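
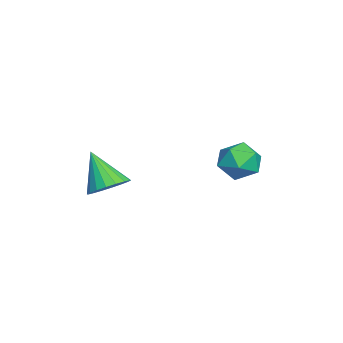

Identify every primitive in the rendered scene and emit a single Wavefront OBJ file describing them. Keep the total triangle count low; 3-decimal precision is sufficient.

v 3.624 -1.846 -1.075
v 4.022 -1.193 -0.529
v 2.796 -2.654 0.495
v 3.656 -1.018 -0.632
v 3.284 -1.007 -0.822
v 2.979 -1.162 -1.063
v 2.802 -1.453 -1.306
v 2.787 -1.821 -1.503
v 2.938 -2.195 -1.616
v 3.225 -2.499 -1.621
v 3.591 -2.674 -1.518
v 3.963 -2.685 -1.328
v 4.268 -2.53 -1.087
v 4.446 -2.239 -0.844
v 4.46 -1.871 -0.647
v 4.309 -1.497 -0.534
v -0.052 4.054 -0.896
v 0.896 3.973 -1.367
v -0.036 2.367 -0.573
v 0.912 2.286 -1.044
v 0.821 2.796 -0.117
v 0.811 3.839 -0.317
v 0.049 2.501 -1.623
v 0.039 3.544 -1.823
v 0.959 3.013 -1.816
v 1.436 3.196 -0.885
v -0.576 3.144 -1.055
v -0.099 3.327 -0.124
f 2 1 4
f 2 4 3
f 4 1 5
f 4 5 3
f 5 1 6
f 5 6 3
f 6 1 7
f 6 7 3
f 7 1 8
f 7 8 3
f 8 1 9
f 8 9 3
f 9 1 10
f 9 10 3
f 10 1 11
f 10 11 3
f 11 1 12
f 11 12 3
f 12 1 13
f 12 13 3
f 13 1 14
f 13 14 3
f 14 1 15
f 14 15 3
f 15 1 16
f 15 16 3
f 16 1 2
f 16 2 3
f 17 28 22
f 17 22 18
f 17 18 24
f 17 24 27
f 17 27 28
f 18 22 26
f 22 28 21
f 28 27 19
f 27 24 23
f 24 18 25
f 20 26 21
f 20 21 19
f 20 19 23
f 20 23 25
f 20 25 26
f 21 26 22
f 19 21 28
f 23 19 27
f 25 23 24
f 26 25 18



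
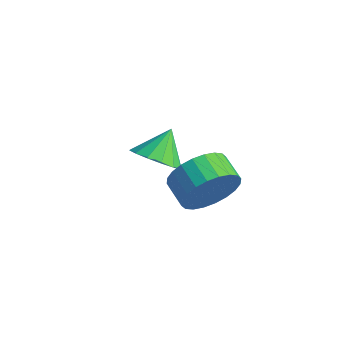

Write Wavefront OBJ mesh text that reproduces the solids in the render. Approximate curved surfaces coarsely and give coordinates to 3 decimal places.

v 1.991 -0.044 3.072
v 2.389 0.355 3.981
v 1.446 0.664 4.258
v 1.049 0.264 3.348
v 2.422 0.684 3.726
v 1.479 0.993 4.003
v 2.389 0.902 3.372
v 1.446 1.211 3.648
v 2.296 0.976 2.972
v 1.353 1.285 3.248
v 2.157 0.895 2.587
v 1.214 1.204 2.863
v 1.992 0.671 2.276
v 1.049 0.979 2.552
v 1.827 0.337 2.086
v 0.884 0.646 2.362
v 1.687 -0.054 2.046
v 0.745 0.255 2.322
v 1.594 -0.444 2.162
v 0.651 -0.135 2.439
v 1.561 -0.773 2.417
v 0.618 -0.464 2.694
v 1.594 -0.991 2.772
v 0.651 -0.682 3.048
v 1.687 -1.065 3.172
v 0.744 -0.756 3.448
v 1.826 -0.984 3.557
v 0.883 -0.675 3.833
v 1.991 -0.759 3.868
v 1.048 -0.451 4.144
v 2.156 -0.426 4.058
v 1.213 -0.117 4.334
v 2.295 -0.035 4.098
v 1.353 0.274 4.374
v -2.113 1.601 0.763
v -1.417 2.152 0.326
v -2.287 2.559 1.697
v -1.856 2.291 0.102
v -2.364 2.245 0.055
v -2.805 2.026 0.197
v -3.061 1.693 0.492
v -3.062 1.336 0.858
v -2.81 1.049 1.2
v -2.37 0.91 1.424
v -1.862 0.956 1.471
v -1.421 1.175 1.328
v -1.166 1.508 1.034
v -1.164 1.865 0.667
f 2 1 5
f 2 5 3
f 3 5 6
f 3 6 4
f 5 1 7
f 5 7 6
f 6 7 8
f 6 8 4
f 7 1 9
f 7 9 8
f 8 9 10
f 8 10 4
f 9 1 11
f 9 11 10
f 10 11 12
f 10 12 4
f 11 1 13
f 11 13 12
f 12 13 14
f 12 14 4
f 13 1 15
f 13 15 14
f 14 15 16
f 14 16 4
f 15 1 17
f 15 17 16
f 16 17 18
f 16 18 4
f 17 1 19
f 17 19 18
f 18 19 20
f 18 20 4
f 19 1 21
f 19 21 20
f 20 21 22
f 20 22 4
f 21 1 23
f 21 23 22
f 22 23 24
f 22 24 4
f 23 1 25
f 23 25 24
f 24 25 26
f 24 26 4
f 25 1 27
f 25 27 26
f 26 27 28
f 26 28 4
f 27 1 29
f 27 29 28
f 28 29 30
f 28 30 4
f 29 1 31
f 29 31 30
f 30 31 32
f 30 32 4
f 31 1 33
f 31 33 32
f 32 33 34
f 32 34 4
f 33 1 2
f 33 2 34
f 34 2 3
f 34 3 4
f 36 35 38
f 36 38 37
f 38 35 39
f 38 39 37
f 39 35 40
f 39 40 37
f 40 35 41
f 40 41 37
f 41 35 42
f 41 42 37
f 42 35 43
f 42 43 37
f 43 35 44
f 43 44 37
f 44 35 45
f 44 45 37
f 45 35 46
f 45 46 37
f 46 35 47
f 46 47 37
f 47 35 48
f 47 48 37
f 48 35 36
f 48 36 37



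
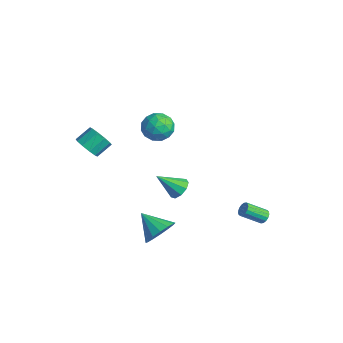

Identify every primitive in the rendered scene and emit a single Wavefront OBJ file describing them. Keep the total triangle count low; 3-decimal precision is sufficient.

v 4.411 -2.614 -2.459
v 5.063 -3.384 -2.047
v 3.069 -3.226 -1.481
v 5.117 -2.944 -1.697
v 4.982 -2.416 -1.552
v 4.694 -1.941 -1.65
v 4.33 -1.646 -1.964
v 3.988 -1.61 -2.412
v 3.759 -1.844 -2.871
v 3.705 -2.283 -3.221
v 3.84 -2.812 -3.366
v 4.128 -3.287 -3.269
v 4.492 -3.581 -2.954
v 4.834 -3.617 -2.507
v -1.959 -4.469 1.211
v -1.498 -4.9 1.838
v -1.579 -3.942 2.556
v -2.041 -3.511 1.929
v -1.14 -4.63 1.519
v -1.222 -3.672 2.237
v -1.095 -4.299 1.082
v -1.177 -3.341 1.8
v -1.38 -4.032 0.695
v -1.462 -3.075 1.413
v -1.887 -3.933 0.504
v -1.968 -2.975 1.222
v -2.421 -4.038 0.584
v -2.502 -3.08 1.302
v -2.778 -4.308 0.903
v -2.86 -3.35 1.621
v -2.823 -4.639 1.34
v -2.905 -3.681 2.058
v -2.538 -4.905 1.727
v -2.62 -3.948 2.445
v -2.032 -5.005 1.918
v -2.113 -4.047 2.636
v 0.956 -0.367 4.543
v 1.813 -0.796 4.111
v -0.013 -1.544 3.789
v 0.844 -1.973 3.357
v 0.689 -2.041 4.394
v 1.288 -1.313 4.861
v 0.512 -1.027 3.039
v 1.111 -0.299 3.506
v 1.539 -1.204 3.181
v 1.648 -1.83 4.019
v 0.152 -0.51 3.881
v 0.261 -1.136 4.719
v 1.47 -0.478 4.393
v 0.33 -1.862 3.507
v 0.239 -1.902 4.117
v 0.743 -2.154 3.862
v 1.161 -0.782 4.834
v 1.665 -1.034 4.58
v 1.004 -1.766 4.746
v 0.135 -1.306 3.32
v 0.639 -1.558 3.066
v 1.057 -0.186 4.038
v 1.561 -0.438 3.783
v 0.796 -0.574 3.154
v 1.812 -0.97 3.593
v 1.242 -1.662 3.149
v 1.047 -1.106 2.963
v 1.4 -0.678 3.237
v 1.876 -1.338 4.085
v 1.306 -2.03 3.642
v 1.215 -2.07 4.252
v 1.568 -1.642 4.526
v 1.715 -1.578 3.539
v 0.494 -0.31 4.258
v -0.076 -1.002 3.815
v 0.232 -0.698 3.374
v 0.585 -0.27 3.648
v 0.558 -0.678 4.751
v -0.012 -1.37 4.307
v 0.4 -1.662 4.663
v 0.753 -1.234 4.937
v 0.085 -0.762 4.361
v 3.246 -0.879 0.028
v 3.891 -0.73 0.441
v 2.774 -2.121 1.212
v 3.491 -0.419 0.609
v 2.977 -0.323 0.505
v 2.589 -0.487 0.178
v 2.508 -0.834 -0.219
v 2.773 -1.202 -0.5
v 3.259 -1.419 -0.534
v 3.739 -1.383 -0.305
v 3.989 -1.111 0.08
v 3.588 4.502 -4.101
v 3.88 4.683 -3.724
v 3.524 3.458 -2.862
v 3.232 3.278 -3.239
v 3.64 4.784 -3.68
v 3.284 3.559 -2.817
v 3.387 4.81 -3.748
v 3.031 3.585 -2.885
v 3.187 4.753 -3.911
v 2.831 3.528 -3.048
v 3.095 4.629 -4.125
v 2.739 3.404 -3.262
v 3.135 4.471 -4.333
v 2.778 3.247 -3.47
v 3.296 4.322 -4.478
v 2.94 3.097 -3.616
v 3.536 4.221 -4.523
v 3.18 2.996 -3.66
v 3.789 4.195 -4.455
v 3.433 2.97 -3.592
v 3.989 4.252 -4.292
v 3.633 3.027 -3.429
v 4.081 4.376 -4.078
v 3.725 3.151 -3.215
v 4.042 4.533 -3.87
v 3.685 3.309 -3.007
f 2 1 4
f 2 4 3
f 4 1 5
f 4 5 3
f 5 1 6
f 5 6 3
f 6 1 7
f 6 7 3
f 7 1 8
f 7 8 3
f 8 1 9
f 8 9 3
f 9 1 10
f 9 10 3
f 10 1 11
f 10 11 3
f 11 1 12
f 11 12 3
f 12 1 13
f 12 13 3
f 13 1 14
f 13 14 3
f 14 1 2
f 14 2 3
f 16 15 19
f 16 19 17
f 17 19 20
f 17 20 18
f 19 15 21
f 19 21 20
f 20 21 22
f 20 22 18
f 21 15 23
f 21 23 22
f 22 23 24
f 22 24 18
f 23 15 25
f 23 25 24
f 24 25 26
f 24 26 18
f 25 15 27
f 25 27 26
f 26 27 28
f 26 28 18
f 27 15 29
f 27 29 28
f 28 29 30
f 28 30 18
f 29 15 31
f 29 31 30
f 30 31 32
f 30 32 18
f 31 15 33
f 31 33 32
f 32 33 34
f 32 34 18
f 33 15 35
f 33 35 34
f 34 35 36
f 34 36 18
f 35 15 16
f 35 16 36
f 36 16 17
f 36 17 18
f 37 74 53
f 74 48 77
f 53 77 42
f 74 77 53
f 37 53 49
f 53 42 54
f 49 54 38
f 53 54 49
f 37 49 58
f 49 38 59
f 58 59 44
f 49 59 58
f 37 58 70
f 58 44 73
f 70 73 47
f 58 73 70
f 37 70 74
f 70 47 78
f 74 78 48
f 70 78 74
f 38 54 65
f 54 42 68
f 65 68 46
f 54 68 65
f 42 77 55
f 77 48 76
f 55 76 41
f 77 76 55
f 48 78 75
f 78 47 71
f 75 71 39
f 78 71 75
f 47 73 72
f 73 44 60
f 72 60 43
f 73 60 72
f 44 59 64
f 59 38 61
f 64 61 45
f 59 61 64
f 40 66 52
f 66 46 67
f 52 67 41
f 66 67 52
f 40 52 50
f 52 41 51
f 50 51 39
f 52 51 50
f 40 50 57
f 50 39 56
f 57 56 43
f 50 56 57
f 40 57 62
f 57 43 63
f 62 63 45
f 57 63 62
f 40 62 66
f 62 45 69
f 66 69 46
f 62 69 66
f 41 67 55
f 67 46 68
f 55 68 42
f 67 68 55
f 39 51 75
f 51 41 76
f 75 76 48
f 51 76 75
f 43 56 72
f 56 39 71
f 72 71 47
f 56 71 72
f 45 63 64
f 63 43 60
f 64 60 44
f 63 60 64
f 46 69 65
f 69 45 61
f 65 61 38
f 69 61 65
f 80 79 82
f 80 82 81
f 82 79 83
f 82 83 81
f 83 79 84
f 83 84 81
f 84 79 85
f 84 85 81
f 85 79 86
f 85 86 81
f 86 79 87
f 86 87 81
f 87 79 88
f 87 88 81
f 88 79 89
f 88 89 81
f 89 79 80
f 89 80 81
f 91 90 94
f 91 94 92
f 92 94 95
f 92 95 93
f 94 90 96
f 94 96 95
f 95 96 97
f 95 97 93
f 96 90 98
f 96 98 97
f 97 98 99
f 97 99 93
f 98 90 100
f 98 100 99
f 99 100 101
f 99 101 93
f 100 90 102
f 100 102 101
f 101 102 103
f 101 103 93
f 102 90 104
f 102 104 103
f 103 104 105
f 103 105 93
f 104 90 106
f 104 106 105
f 105 106 107
f 105 107 93
f 106 90 108
f 106 108 107
f 107 108 109
f 107 109 93
f 108 90 110
f 108 110 109
f 109 110 111
f 109 111 93
f 110 90 112
f 110 112 111
f 111 112 113
f 111 113 93
f 112 90 114
f 112 114 113
f 113 114 115
f 113 115 93
f 114 90 91
f 114 91 115
f 115 91 92
f 115 92 93



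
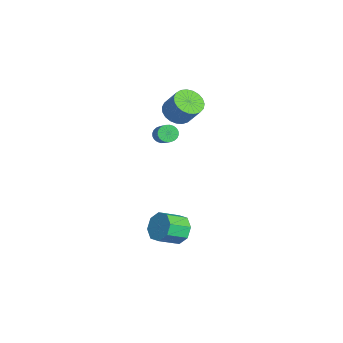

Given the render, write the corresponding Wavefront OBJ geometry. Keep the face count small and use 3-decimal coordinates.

v 0.631 0.289 3.064
v 0.971 0.135 2.619
v 2.368 0.177 3.672
v 2.029 0.331 4.116
v 0.976 0.36 2.603
v 2.374 0.403 3.655
v 0.929 0.575 2.657
v 2.327 0.618 3.709
v 0.837 0.746 2.772
v 2.234 0.789 3.825
v 0.713 0.848 2.933
v 2.111 0.89 3.985
v 0.577 0.864 3.113
v 1.974 0.907 4.165
v 0.449 0.793 3.285
v 1.847 0.836 4.338
v 0.349 0.645 3.424
v 1.747 0.688 4.477
v 0.292 0.443 3.508
v 1.689 0.485 4.561
v 0.286 0.217 3.525
v 1.684 0.26 4.577
v 0.333 0.002 3.471
v 1.731 0.045 4.523
v 0.426 -0.169 3.355
v 1.823 -0.126 4.408
v 0.549 -0.27 3.195
v 1.947 -0.228 4.247
v 0.686 -0.287 3.015
v 2.083 -0.244 4.067
v 0.813 -0.216 2.842
v 2.211 -0.173 3.895
v 0.913 -0.068 2.703
v 2.311 -0.025 3.756
v -2.107 1.625 2.919
v -1.566 0.844 2.945
v -0.832 1.394 4.207
v -1.373 2.175 4.181
v -1.352 1.085 2.716
v -0.618 1.635 3.977
v -1.269 1.419 2.522
v -0.535 1.969 3.783
v -1.331 1.788 2.396
v -0.597 2.338 3.658
v -1.527 2.13 2.361
v -0.792 2.68 3.623
v -1.823 2.384 2.423
v -1.089 2.934 3.685
v -2.168 2.507 2.57
v -1.434 3.057 3.832
v -2.503 2.477 2.778
v -1.769 3.027 4.04
v -2.769 2.3 3.01
v -2.035 2.85 4.272
v -2.921 2.007 3.226
v -2.187 2.557 4.488
v -2.932 1.647 3.389
v -2.198 2.197 4.651
v -2.801 1.284 3.471
v -2.067 1.834 4.733
v -2.549 0.979 3.458
v -1.815 1.529 4.72
v -2.221 0.787 3.351
v -1.487 1.336 4.613
v -1.874 0.739 3.169
v -1.14 1.289 4.431
v 2.372 0.872 -3.746
v 2.951 1.413 -3.169
v 3.347 0.189 -2.418
v 2.768 -0.352 -2.994
v 2.253 1.353 -2.9
v 2.649 0.129 -2.149
v 1.625 1.011 -3.127
v 2.021 -0.213 -2.375
v 1.435 0.587 -3.716
v 1.831 -0.637 -2.964
v 1.793 0.331 -4.322
v 2.189 -0.893 -3.571
v 2.491 0.391 -4.591
v 2.887 -0.833 -3.84
v 3.119 0.733 -4.365
v 3.515 -0.491 -3.613
v 3.309 1.157 -3.776
v 3.705 -0.067 -3.024
f 2 1 5
f 2 5 3
f 3 5 6
f 3 6 4
f 5 1 7
f 5 7 6
f 6 7 8
f 6 8 4
f 7 1 9
f 7 9 8
f 8 9 10
f 8 10 4
f 9 1 11
f 9 11 10
f 10 11 12
f 10 12 4
f 11 1 13
f 11 13 12
f 12 13 14
f 12 14 4
f 13 1 15
f 13 15 14
f 14 15 16
f 14 16 4
f 15 1 17
f 15 17 16
f 16 17 18
f 16 18 4
f 17 1 19
f 17 19 18
f 18 19 20
f 18 20 4
f 19 1 21
f 19 21 20
f 20 21 22
f 20 22 4
f 21 1 23
f 21 23 22
f 22 23 24
f 22 24 4
f 23 1 25
f 23 25 24
f 24 25 26
f 24 26 4
f 25 1 27
f 25 27 26
f 26 27 28
f 26 28 4
f 27 1 29
f 27 29 28
f 28 29 30
f 28 30 4
f 29 1 31
f 29 31 30
f 30 31 32
f 30 32 4
f 31 1 33
f 31 33 32
f 32 33 34
f 32 34 4
f 33 1 2
f 33 2 34
f 34 2 3
f 34 3 4
f 36 35 39
f 36 39 37
f 37 39 40
f 37 40 38
f 39 35 41
f 39 41 40
f 40 41 42
f 40 42 38
f 41 35 43
f 41 43 42
f 42 43 44
f 42 44 38
f 43 35 45
f 43 45 44
f 44 45 46
f 44 46 38
f 45 35 47
f 45 47 46
f 46 47 48
f 46 48 38
f 47 35 49
f 47 49 48
f 48 49 50
f 48 50 38
f 49 35 51
f 49 51 50
f 50 51 52
f 50 52 38
f 51 35 53
f 51 53 52
f 52 53 54
f 52 54 38
f 53 35 55
f 53 55 54
f 54 55 56
f 54 56 38
f 55 35 57
f 55 57 56
f 56 57 58
f 56 58 38
f 57 35 59
f 57 59 58
f 58 59 60
f 58 60 38
f 59 35 61
f 59 61 60
f 60 61 62
f 60 62 38
f 61 35 63
f 61 63 62
f 62 63 64
f 62 64 38
f 63 35 65
f 63 65 64
f 64 65 66
f 64 66 38
f 65 35 36
f 65 36 66
f 66 36 37
f 66 37 38
f 68 67 71
f 68 71 69
f 69 71 72
f 69 72 70
f 71 67 73
f 71 73 72
f 72 73 74
f 72 74 70
f 73 67 75
f 73 75 74
f 74 75 76
f 74 76 70
f 75 67 77
f 75 77 76
f 76 77 78
f 76 78 70
f 77 67 79
f 77 79 78
f 78 79 80
f 78 80 70
f 79 67 81
f 79 81 80
f 80 81 82
f 80 82 70
f 81 67 83
f 81 83 82
f 82 83 84
f 82 84 70
f 83 67 68
f 83 68 84
f 84 68 69
f 84 69 70



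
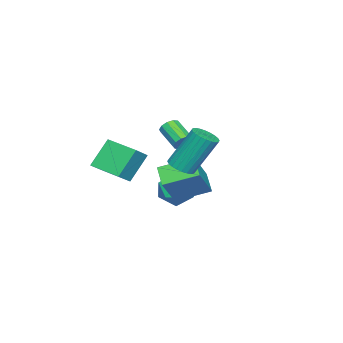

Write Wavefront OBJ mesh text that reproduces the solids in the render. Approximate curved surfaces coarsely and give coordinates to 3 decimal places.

v -1.824 -2.564 -1.617
v -1.424 -2.962 -2.492
v -3.376 -2.738 -2.248
v -2.976 -3.136 -3.123
v -2.927 -3.677 -2.235
v -1.968 -3.569 -1.845
v -2.832 -2.131 -2.895
v -1.873 -2.023 -2.505
v -2.047 -2.694 -3.282
v -2.106 -3.65 -2.874
v -2.694 -2.05 -1.866
v -2.753 -3.006 -1.458
v -0.195 -1.505 1.787
v 0.271 -1.686 1.964
v -0.36 -2.677 2.609
v -0.825 -2.495 2.433
v 0.157 -1.471 2.183
v -0.474 -2.462 2.828
v -0.091 -1.269 2.251
v -0.722 -2.259 2.896
v -0.379 -1.156 2.142
v -1.01 -2.147 2.787
v -0.597 -1.177 1.897
v -1.227 -2.168 2.543
v -0.66 -1.323 1.611
v -1.291 -2.314 2.256
v -0.546 -1.538 1.392
v -1.177 -2.529 2.037
v -0.298 -1.741 1.324
v -0.929 -2.731 1.969
v -0.01 -1.853 1.433
v -0.641 -2.844 2.078
v 0.207 -1.832 1.677
v -0.423 -2.823 2.323
v 3.554 0.031 2.028
v 4.219 0.101 2.151
v 3.771 1.059 4.034
v 3.106 0.989 3.912
v 4.166 0.328 2.023
v 3.718 1.285 3.906
v 4.019 0.509 1.896
v 3.572 1.467 3.78
v 3.802 0.617 1.789
v 3.354 1.575 3.673
v 3.547 0.637 1.719
v 3.099 1.594 3.602
v 3.293 0.564 1.695
v 2.845 1.521 3.579
v 3.079 0.41 1.723
v 2.631 1.367 3.606
v 2.937 0.198 1.797
v 2.489 1.156 3.68
v 2.889 -0.039 1.906
v 2.441 0.919 3.789
v 2.942 -0.265 2.034
v 2.494 0.692 3.917
v 3.088 -0.447 2.16
v 2.641 0.511 4.044
v 3.306 -0.555 2.267
v 2.858 0.403 4.151
v 3.561 -0.574 2.338
v 3.113 0.383 4.221
v 3.815 -0.501 2.361
v 3.367 0.456 4.245
v 4.029 -0.347 2.334
v 3.581 0.61 4.217
v 4.171 -0.136 2.26
v 3.723 0.822 4.143
v 1.764 -1.061 -1.016
v 0.94 -1.674 -0.376
v 1.113 0.454 -0.402
v 0.289 -0.159 0.238
v 2.971 -1.141 0.462
v 2.147 -1.754 1.102
v 2.32 0.374 1.076
v 1.496 -0.239 1.716
v 0.891 -4.212 1.636
v 1.79 -4.348 2.274
v 1.312 -2.605 1.386
v 2.21 -2.741 2.024
v 1.79 -4.659 0.276
v 2.688 -4.795 0.914
v 2.21 -3.052 0.026
v 3.109 -3.188 0.664
f 1 12 6
f 1 6 2
f 1 2 8
f 1 8 11
f 1 11 12
f 2 6 10
f 6 12 5
f 12 11 3
f 11 8 7
f 8 2 9
f 4 10 5
f 4 5 3
f 4 3 7
f 4 7 9
f 4 9 10
f 5 10 6
f 3 5 12
f 7 3 11
f 9 7 8
f 10 9 2
f 14 13 17
f 14 17 15
f 15 17 18
f 15 18 16
f 17 13 19
f 17 19 18
f 18 19 20
f 18 20 16
f 19 13 21
f 19 21 20
f 20 21 22
f 20 22 16
f 21 13 23
f 21 23 22
f 22 23 24
f 22 24 16
f 23 13 25
f 23 25 24
f 24 25 26
f 24 26 16
f 25 13 27
f 25 27 26
f 26 27 28
f 26 28 16
f 27 13 29
f 27 29 28
f 28 29 30
f 28 30 16
f 29 13 31
f 29 31 30
f 30 31 32
f 30 32 16
f 31 13 33
f 31 33 32
f 32 33 34
f 32 34 16
f 33 13 14
f 33 14 34
f 34 14 15
f 34 15 16
f 36 35 39
f 36 39 37
f 37 39 40
f 37 40 38
f 39 35 41
f 39 41 40
f 40 41 42
f 40 42 38
f 41 35 43
f 41 43 42
f 42 43 44
f 42 44 38
f 43 35 45
f 43 45 44
f 44 45 46
f 44 46 38
f 45 35 47
f 45 47 46
f 46 47 48
f 46 48 38
f 47 35 49
f 47 49 48
f 48 49 50
f 48 50 38
f 49 35 51
f 49 51 50
f 50 51 52
f 50 52 38
f 51 35 53
f 51 53 52
f 52 53 54
f 52 54 38
f 53 35 55
f 53 55 54
f 54 55 56
f 54 56 38
f 55 35 57
f 55 57 56
f 56 57 58
f 56 58 38
f 57 35 59
f 57 59 58
f 58 59 60
f 58 60 38
f 59 35 61
f 59 61 60
f 60 61 62
f 60 62 38
f 61 35 63
f 61 63 62
f 62 63 64
f 62 64 38
f 63 35 65
f 63 65 64
f 64 65 66
f 64 66 38
f 65 35 67
f 65 67 66
f 66 67 68
f 66 68 38
f 67 35 36
f 67 36 68
f 68 36 37
f 68 37 38
f 70 72 69
f 73 70 69
f 69 72 71
f 71 73 69
f 70 76 72
f 74 70 73
f 74 76 70
f 72 76 71
f 75 73 71
f 71 76 75
f 75 74 73
f 76 74 75
f 78 80 77
f 81 78 77
f 77 80 79
f 79 81 77
f 78 84 80
f 82 78 81
f 82 84 78
f 80 84 79
f 83 81 79
f 79 84 83
f 83 82 81
f 84 82 83



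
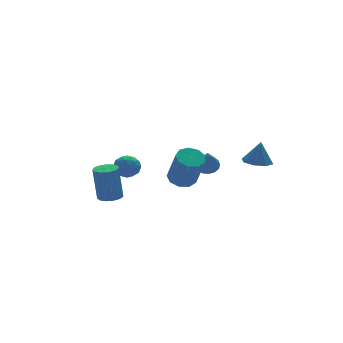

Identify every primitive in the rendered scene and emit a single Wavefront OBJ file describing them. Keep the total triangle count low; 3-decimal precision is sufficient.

v -1.438 -2.103 0.095
v -0.761 -1.708 0.3
v -0.766 -2.701 2.23
v -1.442 -3.097 2.025
v -1.206 -1.414 0.451
v -1.21 -2.407 2.38
v -1.759 -1.442 0.435
v -1.763 -2.435 2.364
v -2.162 -1.78 0.26
v -2.166 -2.773 2.19
v -2.226 -2.269 0.008
v -2.23 -3.262 1.938
v -1.921 -2.681 -0.203
v -1.926 -3.674 1.726
v -1.39 -2.823 -0.275
v -1.395 -3.816 1.655
v -0.882 -2.628 -0.173
v -0.886 -3.621 1.756
v -0.633 -2.187 0.054
v -0.638 -3.18 1.983
v -3.665 1.934 -2.627
v -2.949 1.876 -2.57
v -3.1 2.089 -0.456
v -3.815 2.146 -0.513
v -3.029 2.271 -2.616
v -3.18 2.484 -0.502
v -3.31 2.559 -2.665
v -3.461 2.772 -0.551
v -3.704 2.649 -2.702
v -3.855 2.861 -0.588
v -4.086 2.511 -2.715
v -4.237 2.724 -0.601
v -4.333 2.19 -2.7
v -4.484 2.403 -0.587
v -4.369 1.788 -2.663
v -4.52 2 -0.549
v -4.18 1.432 -2.613
v -4.331 1.644 -0.499
v -3.828 1.235 -2.568
v -3.979 1.448 -0.454
v -3.424 1.26 -2.542
v -3.575 1.473 -0.428
v -3.097 1.499 -2.543
v -3.247 1.712 -0.429
v 2.086 -3.884 1.25
v 2.671 -3.279 1.13
v 2.314 -3.836 2.61
v 2.075 -3.035 1.221
v 1.485 -3.289 1.329
v 1.248 -3.891 1.39
v 1.502 -4.49 1.369
v 2.098 -4.734 1.278
v 2.687 -4.48 1.171
v 2.925 -3.878 1.11
v 1.253 0.022 -0.47
v 1.879 -0.29 -0.459
v 0.747 -0.942 0.95
v 1.92 -0.021 -0.262
v 1.808 0.257 -0.113
v 1.568 0.481 -0.046
v 1.257 0.601 -0.076
v 0.944 0.588 -0.196
v 0.702 0.445 -0.379
v 0.587 0.206 -0.583
v 0.624 -0.076 -0.761
v 0.805 -0.335 -0.872
v 1.089 -0.512 -0.892
v 1.41 -0.567 -0.814
v 1.695 -0.486 -0.658
v -2.223 4.148 -1.226
v -1.674 3.83 -0.705
v -2.086 3.09 -2.015
v -1.537 2.772 -1.494
v -2.326 2.826 -1.277
v -2.411 3.479 -0.789
v -1.349 3.441 -1.931
v -1.434 4.094 -1.443
v -1.134 3.393 -1.141
v -1.738 3.013 -0.737
v -2.022 3.907 -1.983
v -2.626 3.527 -1.579
v -1.961 4.082 -0.896
v -1.799 2.838 -1.824
v -2.263 2.87 -1.696
v -1.941 2.683 -1.39
v -2.394 3.876 -0.945
v -2.071 3.689 -0.639
v -2.454 3.099 -0.976
v -1.689 3.231 -2.081
v -1.366 3.044 -1.775
v -1.819 4.237 -1.33
v -1.497 4.05 -1.024
v -1.306 3.821 -1.744
v -1.321 3.638 -0.846
v -1.24 3.016 -1.31
v -1.13 3.409 -1.567
v -1.179 3.794 -1.28
v -1.676 3.415 -0.608
v -1.595 2.793 -1.073
v -2.059 2.824 -0.945
v -2.109 3.209 -0.658
v -1.359 3.158 -0.865
v -2.165 4.127 -1.647
v -2.084 3.505 -2.112
v -1.651 3.711 -2.062
v -1.701 4.096 -1.775
v -2.52 3.904 -1.41
v -2.439 3.282 -1.874
v -2.581 3.126 -1.44
v -2.63 3.511 -1.153
v -2.401 3.762 -1.855
f 2 1 5
f 2 5 3
f 3 5 6
f 3 6 4
f 5 1 7
f 5 7 6
f 6 7 8
f 6 8 4
f 7 1 9
f 7 9 8
f 8 9 10
f 8 10 4
f 9 1 11
f 9 11 10
f 10 11 12
f 10 12 4
f 11 1 13
f 11 13 12
f 12 13 14
f 12 14 4
f 13 1 15
f 13 15 14
f 14 15 16
f 14 16 4
f 15 1 17
f 15 17 16
f 16 17 18
f 16 18 4
f 17 1 19
f 17 19 18
f 18 19 20
f 18 20 4
f 19 1 2
f 19 2 20
f 20 2 3
f 20 3 4
f 22 21 25
f 22 25 23
f 23 25 26
f 23 26 24
f 25 21 27
f 25 27 26
f 26 27 28
f 26 28 24
f 27 21 29
f 27 29 28
f 28 29 30
f 28 30 24
f 29 21 31
f 29 31 30
f 30 31 32
f 30 32 24
f 31 21 33
f 31 33 32
f 32 33 34
f 32 34 24
f 33 21 35
f 33 35 34
f 34 35 36
f 34 36 24
f 35 21 37
f 35 37 36
f 36 37 38
f 36 38 24
f 37 21 39
f 37 39 38
f 38 39 40
f 38 40 24
f 39 21 41
f 39 41 40
f 40 41 42
f 40 42 24
f 41 21 43
f 41 43 42
f 42 43 44
f 42 44 24
f 43 21 22
f 43 22 44
f 44 22 23
f 44 23 24
f 46 45 48
f 46 48 47
f 48 45 49
f 48 49 47
f 49 45 50
f 49 50 47
f 50 45 51
f 50 51 47
f 51 45 52
f 51 52 47
f 52 45 53
f 52 53 47
f 53 45 54
f 53 54 47
f 54 45 46
f 54 46 47
f 56 55 58
f 56 58 57
f 58 55 59
f 58 59 57
f 59 55 60
f 59 60 57
f 60 55 61
f 60 61 57
f 61 55 62
f 61 62 57
f 62 55 63
f 62 63 57
f 63 55 64
f 63 64 57
f 64 55 65
f 64 65 57
f 65 55 66
f 65 66 57
f 66 55 67
f 66 67 57
f 67 55 68
f 67 68 57
f 68 55 69
f 68 69 57
f 69 55 56
f 69 56 57
f 70 107 86
f 107 81 110
f 86 110 75
f 107 110 86
f 70 86 82
f 86 75 87
f 82 87 71
f 86 87 82
f 70 82 91
f 82 71 92
f 91 92 77
f 82 92 91
f 70 91 103
f 91 77 106
f 103 106 80
f 91 106 103
f 70 103 107
f 103 80 111
f 107 111 81
f 103 111 107
f 71 87 98
f 87 75 101
f 98 101 79
f 87 101 98
f 75 110 88
f 110 81 109
f 88 109 74
f 110 109 88
f 81 111 108
f 111 80 104
f 108 104 72
f 111 104 108
f 80 106 105
f 106 77 93
f 105 93 76
f 106 93 105
f 77 92 97
f 92 71 94
f 97 94 78
f 92 94 97
f 73 99 85
f 99 79 100
f 85 100 74
f 99 100 85
f 73 85 83
f 85 74 84
f 83 84 72
f 85 84 83
f 73 83 90
f 83 72 89
f 90 89 76
f 83 89 90
f 73 90 95
f 90 76 96
f 95 96 78
f 90 96 95
f 73 95 99
f 95 78 102
f 99 102 79
f 95 102 99
f 74 100 88
f 100 79 101
f 88 101 75
f 100 101 88
f 72 84 108
f 84 74 109
f 108 109 81
f 84 109 108
f 76 89 105
f 89 72 104
f 105 104 80
f 89 104 105
f 78 96 97
f 96 76 93
f 97 93 77
f 96 93 97
f 79 102 98
f 102 78 94
f 98 94 71
f 102 94 98



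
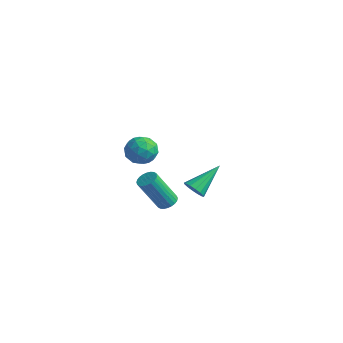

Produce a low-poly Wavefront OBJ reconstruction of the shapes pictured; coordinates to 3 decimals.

v -0.331 0.17 -2.029
v 0.151 -0.046 -1.992
v -0.346 -0.866 -0.294
v -0.829 -0.65 -0.331
v 0.181 0.135 -1.896
v -0.317 -0.685 -0.198
v 0.132 0.321 -1.82
v -0.366 -0.499 -0.122
v 0.013 0.484 -1.776
v -0.485 -0.336 -0.079
v -0.159 0.6 -1.771
v -0.656 -0.221 -0.073
v -0.356 0.65 -1.805
v -0.854 -0.171 -0.107
v -0.55 0.627 -1.873
v -1.048 -0.194 -0.175
v -0.711 0.534 -1.964
v -1.209 -0.286 -0.267
v -0.814 0.386 -2.066
v -1.311 -0.434 -0.368
v -0.843 0.205 -2.162
v -1.341 -0.615 -0.464
v -0.794 0.019 -2.238
v -1.292 -0.801 -0.54
v -0.675 -0.144 -2.281
v -1.173 -0.964 -0.584
v -0.504 -0.259 -2.287
v -1.001 -1.08 -0.589
v -0.306 -0.309 -2.253
v -0.804 -1.13 -0.555
v -0.112 -0.286 -2.185
v -0.61 -1.107 -0.487
v 0.049 -0.194 -2.093
v -0.449 -1.014 -0.396
v -1.309 2.881 -2.978
v -0.919 2.581 -2.601
v -1.131 4.439 -1.922
v -0.732 2.713 -2.827
v -0.7 2.889 -3.093
v -0.831 3.064 -3.328
v -1.09 3.189 -3.469
v -1.408 3.232 -3.479
v -1.7 3.181 -3.354
v -1.886 3.05 -3.129
v -1.918 2.873 -2.863
v -1.787 2.699 -2.628
v -1.528 2.573 -2.486
v -1.21 2.53 -2.476
v 0.917 -2.02 3.618
v 1.406 -2.354 3.081
v -0.106 -2.426 2.939
v 0.383 -2.76 2.402
v 0.328 -3.067 3.138
v 0.96 -2.816 3.558
v 0.34 -1.964 2.462
v 0.972 -1.713 2.882
v 1.049 -2.32 2.367
v 1.042 -3.001 2.785
v 0.258 -1.779 3.235
v 0.251 -2.46 3.653
v 1.251 -2.151 3.409
v 0.049 -2.629 2.611
v 0.017 -2.809 3.043
v 0.304 -3.005 2.728
v 0.989 -2.423 3.689
v 1.277 -2.619 3.374
v 0.643 -3.038 3.407
v 0.023 -2.161 2.646
v 0.311 -2.357 2.331
v 0.996 -1.775 3.292
v 1.283 -1.971 2.977
v 0.657 -1.742 2.613
v 1.329 -2.327 2.674
v 0.728 -2.566 2.275
v 0.702 -2.098 2.31
v 1.074 -1.951 2.557
v 1.325 -2.728 2.92
v 0.724 -2.967 2.52
v 0.692 -3.147 2.953
v 1.063 -2.999 3.2
v 1.115 -2.708 2.5
v 0.576 -1.813 3.5
v -0.025 -2.052 3.1
v 0.237 -1.781 2.82
v 0.608 -1.633 3.067
v 0.572 -2.214 3.745
v -0.029 -2.453 3.346
v 0.226 -2.829 3.463
v 0.598 -2.682 3.71
v 0.185 -2.072 3.52
f 2 1 5
f 2 5 3
f 3 5 6
f 3 6 4
f 5 1 7
f 5 7 6
f 6 7 8
f 6 8 4
f 7 1 9
f 7 9 8
f 8 9 10
f 8 10 4
f 9 1 11
f 9 11 10
f 10 11 12
f 10 12 4
f 11 1 13
f 11 13 12
f 12 13 14
f 12 14 4
f 13 1 15
f 13 15 14
f 14 15 16
f 14 16 4
f 15 1 17
f 15 17 16
f 16 17 18
f 16 18 4
f 17 1 19
f 17 19 18
f 18 19 20
f 18 20 4
f 19 1 21
f 19 21 20
f 20 21 22
f 20 22 4
f 21 1 23
f 21 23 22
f 22 23 24
f 22 24 4
f 23 1 25
f 23 25 24
f 24 25 26
f 24 26 4
f 25 1 27
f 25 27 26
f 26 27 28
f 26 28 4
f 27 1 29
f 27 29 28
f 28 29 30
f 28 30 4
f 29 1 31
f 29 31 30
f 30 31 32
f 30 32 4
f 31 1 33
f 31 33 32
f 32 33 34
f 32 34 4
f 33 1 2
f 33 2 34
f 34 2 3
f 34 3 4
f 36 35 38
f 36 38 37
f 38 35 39
f 38 39 37
f 39 35 40
f 39 40 37
f 40 35 41
f 40 41 37
f 41 35 42
f 41 42 37
f 42 35 43
f 42 43 37
f 43 35 44
f 43 44 37
f 44 35 45
f 44 45 37
f 45 35 46
f 45 46 37
f 46 35 47
f 46 47 37
f 47 35 48
f 47 48 37
f 48 35 36
f 48 36 37
f 49 86 65
f 86 60 89
f 65 89 54
f 86 89 65
f 49 65 61
f 65 54 66
f 61 66 50
f 65 66 61
f 49 61 70
f 61 50 71
f 70 71 56
f 61 71 70
f 49 70 82
f 70 56 85
f 82 85 59
f 70 85 82
f 49 82 86
f 82 59 90
f 86 90 60
f 82 90 86
f 50 66 77
f 66 54 80
f 77 80 58
f 66 80 77
f 54 89 67
f 89 60 88
f 67 88 53
f 89 88 67
f 60 90 87
f 90 59 83
f 87 83 51
f 90 83 87
f 59 85 84
f 85 56 72
f 84 72 55
f 85 72 84
f 56 71 76
f 71 50 73
f 76 73 57
f 71 73 76
f 52 78 64
f 78 58 79
f 64 79 53
f 78 79 64
f 52 64 62
f 64 53 63
f 62 63 51
f 64 63 62
f 52 62 69
f 62 51 68
f 69 68 55
f 62 68 69
f 52 69 74
f 69 55 75
f 74 75 57
f 69 75 74
f 52 74 78
f 74 57 81
f 78 81 58
f 74 81 78
f 53 79 67
f 79 58 80
f 67 80 54
f 79 80 67
f 51 63 87
f 63 53 88
f 87 88 60
f 63 88 87
f 55 68 84
f 68 51 83
f 84 83 59
f 68 83 84
f 57 75 76
f 75 55 72
f 76 72 56
f 75 72 76
f 58 81 77
f 81 57 73
f 77 73 50
f 81 73 77



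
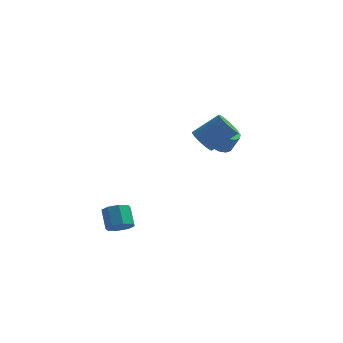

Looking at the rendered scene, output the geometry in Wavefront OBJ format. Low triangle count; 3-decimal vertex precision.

v 2.502 0.706 1.688
v 2.986 0.749 1.143
v 4.141 1.257 2.206
v 3.658 1.214 2.752
v 2.853 1.046 1.145
v 4.008 1.554 2.209
v 2.651 1.275 1.256
v 3.806 1.783 2.319
v 2.419 1.391 1.451
v 3.574 1.899 2.515
v 2.204 1.372 1.694
v 3.359 1.88 2.757
v 2.048 1.221 1.936
v 3.203 1.729 2.999
v 1.982 0.968 2.128
v 3.137 1.476 3.192
v 2.019 0.663 2.234
v 3.174 1.171 3.297
v 2.152 0.366 2.231
v 3.307 0.874 3.295
v 2.354 0.137 2.121
v 3.509 0.645 3.184
v 2.586 0.021 1.925
v 3.741 0.529 2.989
v 2.801 0.04 1.683
v 3.956 0.548 2.746
v 2.957 0.191 1.441
v 4.112 0.699 2.504
v 3.023 0.444 1.248
v 4.178 0.952 2.312
v -1.389 0.151 -4.277
v -0.783 0.54 -4.294
v -1.206 1.238 -3.401
v -1.811 0.849 -3.383
v -1.17 0.738 -4.632
v -1.593 1.436 -3.739
v -1.686 0.592 -4.762
v -2.109 1.29 -3.869
v -2.027 0.188 -4.608
v -2.45 0.886 -3.714
v -1.994 -0.238 -4.259
v -2.417 0.46 -3.366
v -1.607 -0.436 -3.921
v -2.03 0.262 -3.028
v -1.091 -0.29 -3.791
v -1.514 0.408 -2.898
v -0.75 0.114 -3.946
v -1.173 0.812 -3.052
v 2.58 3.899 0.123
v 3.051 4.185 -0.057
v 3.551 3.987 0.937
v 3.08 3.701 1.117
v 2.832 4.421 0.1
v 3.332 4.223 1.094
v 2.517 4.457 0.266
v 3.017 4.259 1.26
v 2.225 4.281 0.378
v 2.725 4.083 1.371
v 2.069 3.958 0.392
v 2.569 3.76 1.386
v 2.109 3.613 0.303
v 2.609 3.415 1.297
v 2.328 3.377 0.146
v 2.828 3.179 1.14
v 2.643 3.341 -0.02
v 3.143 3.143 0.974
v 2.935 3.517 -0.131
v 3.435 3.319 0.862
v 3.091 3.84 -0.146
v 3.591 3.642 0.848
f 2 1 5
f 2 5 3
f 3 5 6
f 3 6 4
f 5 1 7
f 5 7 6
f 6 7 8
f 6 8 4
f 7 1 9
f 7 9 8
f 8 9 10
f 8 10 4
f 9 1 11
f 9 11 10
f 10 11 12
f 10 12 4
f 11 1 13
f 11 13 12
f 12 13 14
f 12 14 4
f 13 1 15
f 13 15 14
f 14 15 16
f 14 16 4
f 15 1 17
f 15 17 16
f 16 17 18
f 16 18 4
f 17 1 19
f 17 19 18
f 18 19 20
f 18 20 4
f 19 1 21
f 19 21 20
f 20 21 22
f 20 22 4
f 21 1 23
f 21 23 22
f 22 23 24
f 22 24 4
f 23 1 25
f 23 25 24
f 24 25 26
f 24 26 4
f 25 1 27
f 25 27 26
f 26 27 28
f 26 28 4
f 27 1 29
f 27 29 28
f 28 29 30
f 28 30 4
f 29 1 2
f 29 2 30
f 30 2 3
f 30 3 4
f 32 31 35
f 32 35 33
f 33 35 36
f 33 36 34
f 35 31 37
f 35 37 36
f 36 37 38
f 36 38 34
f 37 31 39
f 37 39 38
f 38 39 40
f 38 40 34
f 39 31 41
f 39 41 40
f 40 41 42
f 40 42 34
f 41 31 43
f 41 43 42
f 42 43 44
f 42 44 34
f 43 31 45
f 43 45 44
f 44 45 46
f 44 46 34
f 45 31 47
f 45 47 46
f 46 47 48
f 46 48 34
f 47 31 32
f 47 32 48
f 48 32 33
f 48 33 34
f 50 49 53
f 50 53 51
f 51 53 54
f 51 54 52
f 53 49 55
f 53 55 54
f 54 55 56
f 54 56 52
f 55 49 57
f 55 57 56
f 56 57 58
f 56 58 52
f 57 49 59
f 57 59 58
f 58 59 60
f 58 60 52
f 59 49 61
f 59 61 60
f 60 61 62
f 60 62 52
f 61 49 63
f 61 63 62
f 62 63 64
f 62 64 52
f 63 49 65
f 63 65 64
f 64 65 66
f 64 66 52
f 65 49 67
f 65 67 66
f 66 67 68
f 66 68 52
f 67 49 69
f 67 69 68
f 68 69 70
f 68 70 52
f 69 49 50
f 69 50 70
f 70 50 51
f 70 51 52



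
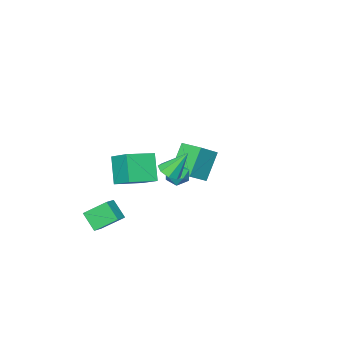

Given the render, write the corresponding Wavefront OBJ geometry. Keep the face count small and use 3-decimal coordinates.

v 0.642 -3.65 -0.185
v 0.756 -2.304 0.709
v -1.024 -3.196 -0.657
v -0.91 -1.85 0.237
v 1.31 -2.73 -1.657
v 1.424 -1.384 -0.763
v -0.356 -2.276 -2.129
v -0.242 -0.93 -1.235
v 2.19 -0.904 -2.98
v 2.132 -1.855 -2.095
v 2.964 -0.604 -2.607
v 2.906 -1.555 -1.722
v 3.034 -1.865 -3.958
v 2.976 -2.816 -3.073
v 3.808 -1.565 -3.585
v 3.75 -2.516 -2.7
v 0.707 1.516 0.068
v 1.024 1.27 0.709
v -0.384 1.11 0.451
v -0.067 0.864 1.092
v -0.126 1.607 0.961
v 0.547 1.858 0.724
v 0.093 0.522 0.436
v 0.766 0.773 0.199
v 0.644 0.655 0.937
v 0.509 1.325 1.261
v 0.131 1.055 -0.101
v -0.004 1.725 0.223
v 2.762 3.111 2.93
v 3.135 2.672 3.328
v 2.038 3.729 4.29
v 3.385 3.14 3.248
v 3.269 3.59 2.982
v 2.856 3.759 2.685
v 2.388 3.549 2.532
v 2.139 3.081 2.612
v 2.254 2.631 2.878
v 2.667 2.462 3.175
v -5.002 -2.617 -1.579
v -3.694 -2.613 -0.574
v -5.155 -1.249 -1.386
v -3.846 -1.245 -0.381
v -3.774 -2.255 -3.179
v -2.465 -2.251 -2.174
v -3.926 -0.887 -2.986
v -2.618 -0.883 -1.981
f 2 4 1
f 5 2 1
f 1 4 3
f 3 5 1
f 2 8 4
f 6 2 5
f 6 8 2
f 4 8 3
f 7 5 3
f 3 8 7
f 7 6 5
f 8 6 7
f 10 12 9
f 13 10 9
f 9 12 11
f 11 13 9
f 10 16 12
f 14 10 13
f 14 16 10
f 12 16 11
f 15 13 11
f 11 16 15
f 15 14 13
f 16 14 15
f 17 28 22
f 17 22 18
f 17 18 24
f 17 24 27
f 17 27 28
f 18 22 26
f 22 28 21
f 28 27 19
f 27 24 23
f 24 18 25
f 20 26 21
f 20 21 19
f 20 19 23
f 20 23 25
f 20 25 26
f 21 26 22
f 19 21 28
f 23 19 27
f 25 23 24
f 26 25 18
f 30 29 32
f 30 32 31
f 32 29 33
f 32 33 31
f 33 29 34
f 33 34 31
f 34 29 35
f 34 35 31
f 35 29 36
f 35 36 31
f 36 29 37
f 36 37 31
f 37 29 38
f 37 38 31
f 38 29 30
f 38 30 31
f 40 42 39
f 43 40 39
f 39 42 41
f 41 43 39
f 40 46 42
f 44 40 43
f 44 46 40
f 42 46 41
f 45 43 41
f 41 46 45
f 45 44 43
f 46 44 45



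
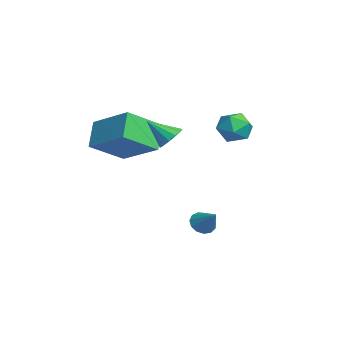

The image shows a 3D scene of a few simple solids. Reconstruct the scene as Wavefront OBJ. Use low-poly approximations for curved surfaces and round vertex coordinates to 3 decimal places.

v 2.325 0.817 1.881
v 2.659 1.146 2.36
v 1.935 -0.097 2.779
v 2.31 1.29 2.356
v 1.966 1.284 2.201
v 1.736 1.13 1.944
v 1.693 0.877 1.667
v 1.85 0.605 1.458
v 2.159 0.4 1.384
v 2.52 0.328 1.467
v 2.819 0.411 1.682
v 2.961 0.624 1.959
v 2.901 0.897 2.212
v 0.523 4.673 1.705
v 1.191 4.298 1.266
v 0.169 3.402 2.254
v 0.837 3.027 1.815
v 1.003 3.577 2.486
v 1.222 4.362 2.147
v 0.138 3.338 1.373
v 0.357 4.123 1.034
v 0.953 3.472 1.061
v 1.488 3.62 1.749
v -0.128 4.08 1.771
v 0.407 4.228 2.459
v -0.623 -1.853 2.03
v 0.939 -0.697 2.996
v -1.16 -0.307 1.046
v 0.402 0.85 2.012
v 0.298 -2.21 0.968
v 1.86 -1.053 1.934
v -0.239 -0.663 -0.016
v 1.323 0.493 0.95
v 3.008 1.992 -2.683
v 3.416 1.945 -3.121
v 3.892 2.328 -1.897
v 3.302 2.263 -3.13
v 3.096 2.495 -2.997
v 2.861 2.568 -2.765
v 2.673 2.457 -2.506
v 2.592 2.199 -2.304
v 2.642 1.875 -2.222
v 2.809 1.588 -2.287
v 3.039 1.429 -2.477
v 3.259 1.449 -2.733
v 3.399 1.641 -2.973
f 2 1 4
f 2 4 3
f 4 1 5
f 4 5 3
f 5 1 6
f 5 6 3
f 6 1 7
f 6 7 3
f 7 1 8
f 7 8 3
f 8 1 9
f 8 9 3
f 9 1 10
f 9 10 3
f 10 1 11
f 10 11 3
f 11 1 12
f 11 12 3
f 12 1 13
f 12 13 3
f 13 1 2
f 13 2 3
f 14 25 19
f 14 19 15
f 14 15 21
f 14 21 24
f 14 24 25
f 15 19 23
f 19 25 18
f 25 24 16
f 24 21 20
f 21 15 22
f 17 23 18
f 17 18 16
f 17 16 20
f 17 20 22
f 17 22 23
f 18 23 19
f 16 18 25
f 20 16 24
f 22 20 21
f 23 22 15
f 27 29 26
f 30 27 26
f 26 29 28
f 28 30 26
f 27 33 29
f 31 27 30
f 31 33 27
f 29 33 28
f 32 30 28
f 28 33 32
f 32 31 30
f 33 31 32
f 35 34 37
f 35 37 36
f 37 34 38
f 37 38 36
f 38 34 39
f 38 39 36
f 39 34 40
f 39 40 36
f 40 34 41
f 40 41 36
f 41 34 42
f 41 42 36
f 42 34 43
f 42 43 36
f 43 34 44
f 43 44 36
f 44 34 45
f 44 45 36
f 45 34 46
f 45 46 36
f 46 34 35
f 46 35 36



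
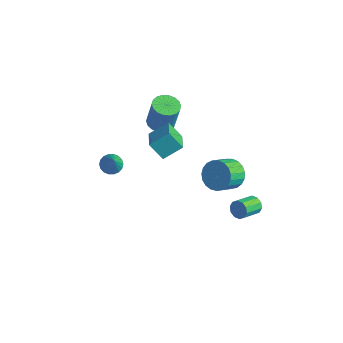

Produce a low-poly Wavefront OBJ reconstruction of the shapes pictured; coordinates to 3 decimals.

v -3.174 1.293 -1.719
v -2.688 0.687 -1.79
v -2.319 0.782 -0.051
v -2.806 1.387 0.019
v -2.481 0.959 -1.848
v -2.112 1.054 -0.109
v -2.411 1.298 -1.881
v -2.043 1.393 -0.143
v -2.493 1.635 -1.883
v -2.124 1.73 -0.144
v -2.709 1.905 -1.851
v -2.341 2 -0.112
v -3.018 2.053 -1.794
v -2.649 2.148 -0.055
v -3.358 2.051 -1.722
v -2.989 2.146 0.017
v -3.661 1.898 -1.649
v -3.292 1.993 0.09
v -3.868 1.626 -1.591
v -3.499 1.721 0.148
v -3.937 1.287 -1.557
v -3.569 1.382 0.181
v -3.856 0.95 -1.556
v -3.487 1.045 0.183
v -3.639 0.68 -1.588
v -3.271 0.775 0.151
v -3.331 0.532 -1.645
v -2.962 0.627 0.094
v -2.991 0.534 -1.717
v -2.622 0.629 0.022
v 3.704 -0.017 0.311
v 4.381 0.335 0.751
v 4.472 -0.711 1.448
v 3.796 -1.063 1.009
v 4.095 0.444 0.952
v 4.186 -0.602 1.649
v 3.741 0.473 1.041
v 3.832 -0.573 1.739
v 3.381 0.417 1.005
v 3.472 -0.628 1.702
v 3.077 0.286 0.849
v 3.168 -0.759 1.546
v 2.882 0.103 0.6
v 2.973 -0.942 1.297
v 2.828 -0.101 0.301
v 2.92 -1.146 0.998
v 2.927 -0.29 0.003
v 3.018 -1.336 0.701
v 3.159 -0.433 -0.24
v 3.25 -1.478 0.457
v 3.486 -0.503 -0.389
v 3.577 -1.549 0.308
v 3.851 -0.49 -0.416
v 3.942 -1.535 0.281
v 4.19 -0.394 -0.318
v 4.281 -1.44 0.379
v 4.446 -0.234 -0.111
v 4.537 -1.28 0.587
v 4.573 -0.036 0.17
v 4.664 -1.082 0.867
v 4.55 0.165 0.474
v 4.641 -0.88 1.172
v -0.911 -1.415 -0.008
v -0.461 -0.457 0.694
v -1.962 -0.552 -0.512
v -1.512 0.406 0.189
v -0.208 -1.086 -0.909
v 0.242 -0.128 -0.208
v -1.259 -0.223 -1.414
v -0.809 0.735 -0.712
v 3.5 1.873 -4.067
v 3.862 2.063 -3.685
v 3.943 0.918 -3.191
v 3.58 0.727 -3.573
v 3.543 2.096 -3.556
v 3.624 0.951 -3.061
v 3.208 2.044 -3.621
v 3.288 0.899 -3.127
v 2.983 1.927 -3.857
v 3.064 0.781 -3.363
v 2.956 1.789 -4.173
v 3.037 0.643 -3.679
v 3.137 1.682 -4.449
v 3.218 0.537 -3.955
v 3.456 1.649 -4.579
v 3.537 0.504 -4.084
v 3.792 1.701 -4.513
v 3.872 0.556 -4.019
v 4.016 1.819 -4.277
v 4.097 0.673 -3.783
v 4.043 1.957 -3.961
v 4.124 0.811 -3.467
v -2.123 -2.956 -1.616
v -1.753 -2.461 -1.662
v -1.357 -3.404 -0.284
v -1.963 -2.367 -1.51
v -2.205 -2.39 -1.378
v -2.43 -2.525 -1.294
v -2.595 -2.745 -1.274
v -2.666 -3.008 -1.321
v -2.629 -3.26 -1.427
v -2.492 -3.452 -1.57
v -2.282 -3.546 -1.722
v -2.04 -3.523 -1.854
v -1.815 -3.388 -1.938
v -1.651 -3.167 -1.958
v -1.58 -2.905 -1.911
v -1.616 -2.653 -1.805
f 2 1 5
f 2 5 3
f 3 5 6
f 3 6 4
f 5 1 7
f 5 7 6
f 6 7 8
f 6 8 4
f 7 1 9
f 7 9 8
f 8 9 10
f 8 10 4
f 9 1 11
f 9 11 10
f 10 11 12
f 10 12 4
f 11 1 13
f 11 13 12
f 12 13 14
f 12 14 4
f 13 1 15
f 13 15 14
f 14 15 16
f 14 16 4
f 15 1 17
f 15 17 16
f 16 17 18
f 16 18 4
f 17 1 19
f 17 19 18
f 18 19 20
f 18 20 4
f 19 1 21
f 19 21 20
f 20 21 22
f 20 22 4
f 21 1 23
f 21 23 22
f 22 23 24
f 22 24 4
f 23 1 25
f 23 25 24
f 24 25 26
f 24 26 4
f 25 1 27
f 25 27 26
f 26 27 28
f 26 28 4
f 27 1 29
f 27 29 28
f 28 29 30
f 28 30 4
f 29 1 2
f 29 2 30
f 30 2 3
f 30 3 4
f 32 31 35
f 32 35 33
f 33 35 36
f 33 36 34
f 35 31 37
f 35 37 36
f 36 37 38
f 36 38 34
f 37 31 39
f 37 39 38
f 38 39 40
f 38 40 34
f 39 31 41
f 39 41 40
f 40 41 42
f 40 42 34
f 41 31 43
f 41 43 42
f 42 43 44
f 42 44 34
f 43 31 45
f 43 45 44
f 44 45 46
f 44 46 34
f 45 31 47
f 45 47 46
f 46 47 48
f 46 48 34
f 47 31 49
f 47 49 48
f 48 49 50
f 48 50 34
f 49 31 51
f 49 51 50
f 50 51 52
f 50 52 34
f 51 31 53
f 51 53 52
f 52 53 54
f 52 54 34
f 53 31 55
f 53 55 54
f 54 55 56
f 54 56 34
f 55 31 57
f 55 57 56
f 56 57 58
f 56 58 34
f 57 31 59
f 57 59 58
f 58 59 60
f 58 60 34
f 59 31 61
f 59 61 60
f 60 61 62
f 60 62 34
f 61 31 32
f 61 32 62
f 62 32 33
f 62 33 34
f 64 66 63
f 67 64 63
f 63 66 65
f 65 67 63
f 64 70 66
f 68 64 67
f 68 70 64
f 66 70 65
f 69 67 65
f 65 70 69
f 69 68 67
f 70 68 69
f 72 71 75
f 72 75 73
f 73 75 76
f 73 76 74
f 75 71 77
f 75 77 76
f 76 77 78
f 76 78 74
f 77 71 79
f 77 79 78
f 78 79 80
f 78 80 74
f 79 71 81
f 79 81 80
f 80 81 82
f 80 82 74
f 81 71 83
f 81 83 82
f 82 83 84
f 82 84 74
f 83 71 85
f 83 85 84
f 84 85 86
f 84 86 74
f 85 71 87
f 85 87 86
f 86 87 88
f 86 88 74
f 87 71 89
f 87 89 88
f 88 89 90
f 88 90 74
f 89 71 91
f 89 91 90
f 90 91 92
f 90 92 74
f 91 71 72
f 91 72 92
f 92 72 73
f 92 73 74
f 94 93 96
f 94 96 95
f 96 93 97
f 96 97 95
f 97 93 98
f 97 98 95
f 98 93 99
f 98 99 95
f 99 93 100
f 99 100 95
f 100 93 101
f 100 101 95
f 101 93 102
f 101 102 95
f 102 93 103
f 102 103 95
f 103 93 104
f 103 104 95
f 104 93 105
f 104 105 95
f 105 93 106
f 105 106 95
f 106 93 107
f 106 107 95
f 107 93 108
f 107 108 95
f 108 93 94
f 108 94 95



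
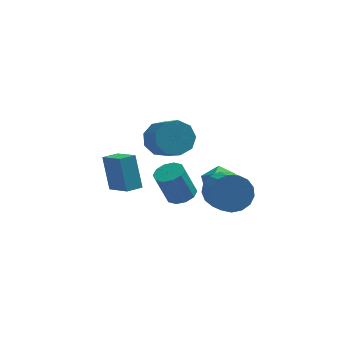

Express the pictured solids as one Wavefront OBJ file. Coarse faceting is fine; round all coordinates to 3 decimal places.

v 1.889 0.075 -4.165
v 2.485 -0.539 -3.611
v 0.715 -0.021 -3.009
v 1.311 -0.635 -2.455
v 1.559 0.348 -2.572
v 2.285 0.407 -3.286
v 0.915 -0.967 -3.334
v 1.641 -0.908 -4.048
v 1.883 -1.183 -3.097
v 2.282 -0.371 -2.626
v 0.918 -0.189 -3.994
v 1.317 0.623 -3.523
v -0.263 -1.434 -3.24
v 0.351 -1.046 -2.985
v -0.243 -1.198 -1.325
v -0.857 -1.586 -1.58
v 0.007 -0.731 -3.079
v -0.587 -0.883 -1.419
v -0.44 -0.685 -3.235
v -1.035 -0.837 -1.575
v -0.82 -0.925 -3.393
v -1.414 -1.077 -1.733
v -0.987 -1.359 -3.492
v -1.581 -1.511 -1.832
v -0.877 -1.822 -3.495
v -1.471 -1.974 -1.835
v -0.533 -2.137 -3.401
v -1.127 -2.289 -1.741
v -0.085 -2.183 -3.245
v -0.68 -2.335 -1.585
v 0.294 -1.943 -3.087
v -0.3 -2.095 -1.427
v 0.461 -1.509 -2.988
v -0.133 -1.661 -1.328
v -0.974 3.295 -2.607
v -0.184 3.125 -3.277
v 0.364 1.754 -2.283
v -0.426 1.925 -1.613
v 0.024 3.582 -2.763
v 0.572 2.211 -1.768
v -0.235 3.904 -2.176
v 0.313 2.533 -1.181
v -0.84 3.941 -1.79
v -0.292 2.571 -0.796
v -1.508 3.677 -1.787
v -0.96 2.306 -0.793
v -1.926 3.234 -2.168
v -1.378 1.863 -1.174
v -1.898 2.82 -2.754
v -1.35 1.449 -1.76
v -1.438 2.628 -3.271
v -0.891 1.257 -2.277
v -0.761 2.749 -3.478
v -0.213 1.378 -2.484
v 1.645 -2.15 -2.481
v 2.451 -2.297 -3.137
v 2.762 -3.538 -2.476
v 1.955 -3.39 -1.819
v 2.653 -2.042 -2.754
v 2.964 -3.283 -2.092
v 2.624 -1.812 -2.308
v 2.935 -3.053 -1.647
v 2.37 -1.659 -1.902
v 2.681 -2.9 -1.24
v 1.951 -1.619 -1.628
v 2.262 -2.859 -0.967
v 1.461 -1.7 -1.55
v 1.772 -2.94 -0.889
v 1.013 -1.884 -1.685
v 1.324 -3.125 -1.024
v 0.71 -2.129 -2.002
v 1.021 -3.37 -1.341
v 0.621 -2.379 -2.429
v 0.932 -3.619 -1.768
v 0.767 -2.576 -2.868
v 1.078 -3.817 -2.207
v 1.113 -2.676 -3.218
v 1.424 -3.916 -2.557
v 1.581 -2.655 -3.399
v 1.892 -3.896 -2.738
v 2.064 -2.518 -3.37
v 2.375 -3.759 -2.708
v -2.779 -2.438 -2.246
v -3.082 -1.683 -0.551
v -3.586 -1.321 -2.888
v -3.888 -0.566 -1.193
v -2.072 -1.974 -2.327
v -2.374 -1.219 -0.632
v -2.878 -0.857 -2.969
v -3.181 -0.102 -1.274
f 1 12 6
f 1 6 2
f 1 2 8
f 1 8 11
f 1 11 12
f 2 6 10
f 6 12 5
f 12 11 3
f 11 8 7
f 8 2 9
f 4 10 5
f 4 5 3
f 4 3 7
f 4 7 9
f 4 9 10
f 5 10 6
f 3 5 12
f 7 3 11
f 9 7 8
f 10 9 2
f 14 13 17
f 14 17 15
f 15 17 18
f 15 18 16
f 17 13 19
f 17 19 18
f 18 19 20
f 18 20 16
f 19 13 21
f 19 21 20
f 20 21 22
f 20 22 16
f 21 13 23
f 21 23 22
f 22 23 24
f 22 24 16
f 23 13 25
f 23 25 24
f 24 25 26
f 24 26 16
f 25 13 27
f 25 27 26
f 26 27 28
f 26 28 16
f 27 13 29
f 27 29 28
f 28 29 30
f 28 30 16
f 29 13 31
f 29 31 30
f 30 31 32
f 30 32 16
f 31 13 33
f 31 33 32
f 32 33 34
f 32 34 16
f 33 13 14
f 33 14 34
f 34 14 15
f 34 15 16
f 36 35 39
f 36 39 37
f 37 39 40
f 37 40 38
f 39 35 41
f 39 41 40
f 40 41 42
f 40 42 38
f 41 35 43
f 41 43 42
f 42 43 44
f 42 44 38
f 43 35 45
f 43 45 44
f 44 45 46
f 44 46 38
f 45 35 47
f 45 47 46
f 46 47 48
f 46 48 38
f 47 35 49
f 47 49 48
f 48 49 50
f 48 50 38
f 49 35 51
f 49 51 50
f 50 51 52
f 50 52 38
f 51 35 53
f 51 53 52
f 52 53 54
f 52 54 38
f 53 35 36
f 53 36 54
f 54 36 37
f 54 37 38
f 56 55 59
f 56 59 57
f 57 59 60
f 57 60 58
f 59 55 61
f 59 61 60
f 60 61 62
f 60 62 58
f 61 55 63
f 61 63 62
f 62 63 64
f 62 64 58
f 63 55 65
f 63 65 64
f 64 65 66
f 64 66 58
f 65 55 67
f 65 67 66
f 66 67 68
f 66 68 58
f 67 55 69
f 67 69 68
f 68 69 70
f 68 70 58
f 69 55 71
f 69 71 70
f 70 71 72
f 70 72 58
f 71 55 73
f 71 73 72
f 72 73 74
f 72 74 58
f 73 55 75
f 73 75 74
f 74 75 76
f 74 76 58
f 75 55 77
f 75 77 76
f 76 77 78
f 76 78 58
f 77 55 79
f 77 79 78
f 78 79 80
f 78 80 58
f 79 55 81
f 79 81 80
f 80 81 82
f 80 82 58
f 81 55 56
f 81 56 82
f 82 56 57
f 82 57 58
f 84 86 83
f 87 84 83
f 83 86 85
f 85 87 83
f 84 90 86
f 88 84 87
f 88 90 84
f 86 90 85
f 89 87 85
f 85 90 89
f 89 88 87
f 90 88 89



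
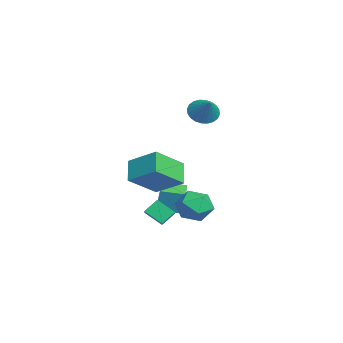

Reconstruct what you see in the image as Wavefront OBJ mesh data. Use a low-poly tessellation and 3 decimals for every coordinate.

v 0.578 0.075 -3.225
v 0.332 0.708 -2.619
v 0.986 0.867 -3.887
v 0.741 1.5 -3.28
v 1.779 -0.04 -2.62
v 1.534 0.593 -2.013
v 2.188 0.752 -3.281
v 1.942 1.385 -2.675
v -2.234 0.905 -1.705
v -1.394 -0.53 -0.541
v -1.332 2.163 -0.806
v -0.492 0.728 0.358
v -1.188 0.792 -2.598
v -0.348 -0.643 -1.434
v -0.286 2.05 -1.699
v 0.554 0.615 -0.535
v 2.471 2.861 -1.393
v 3.249 3.071 -1.983
v 2.551 1.309 -1.837
v 3.329 1.519 -2.427
v 3.43 1.561 -1.434
v 3.38 2.52 -1.16
v 2.42 1.86 -2.66
v 2.37 2.819 -2.386
v 3.218 2.452 -2.766
v 3.842 2.267 -2.009
v 1.958 2.113 -1.811
v 2.582 1.928 -1.054
v -3.165 1.06 -4.01
v -2.992 1.249 -2.664
v -2.985 2.292 -4.205
v -2.812 2.481 -2.86
v -1.928 0.859 -4.14
v -1.755 1.048 -2.795
v -1.748 2.091 -4.336
v -1.575 2.28 -2.99
v -1.01 3.058 2.732
v -0.608 3.492 2.18
v -0.03 3.262 3.608
v -0.78 3.716 2.321
v -0.988 3.84 2.524
v -1.199 3.845 2.759
v -1.381 3.73 2.991
v -1.507 3.513 3.182
v -1.557 3.226 3.306
v -1.524 2.914 3.342
v -1.413 2.624 3.285
v -1.24 2.399 3.144
v -1.033 2.275 2.941
v -0.822 2.27 2.706
v -0.64 2.385 2.474
v -0.514 2.603 2.283
v -0.463 2.889 2.159
v -0.496 3.201 2.123
f 2 4 1
f 5 2 1
f 1 4 3
f 3 5 1
f 2 8 4
f 6 2 5
f 6 8 2
f 4 8 3
f 7 5 3
f 3 8 7
f 7 6 5
f 8 6 7
f 10 12 9
f 13 10 9
f 9 12 11
f 11 13 9
f 10 16 12
f 14 10 13
f 14 16 10
f 12 16 11
f 15 13 11
f 11 16 15
f 15 14 13
f 16 14 15
f 17 28 22
f 17 22 18
f 17 18 24
f 17 24 27
f 17 27 28
f 18 22 26
f 22 28 21
f 28 27 19
f 27 24 23
f 24 18 25
f 20 26 21
f 20 21 19
f 20 19 23
f 20 23 25
f 20 25 26
f 21 26 22
f 19 21 28
f 23 19 27
f 25 23 24
f 26 25 18
f 30 32 29
f 33 30 29
f 29 32 31
f 31 33 29
f 30 36 32
f 34 30 33
f 34 36 30
f 32 36 31
f 35 33 31
f 31 36 35
f 35 34 33
f 36 34 35
f 38 37 40
f 38 40 39
f 40 37 41
f 40 41 39
f 41 37 42
f 41 42 39
f 42 37 43
f 42 43 39
f 43 37 44
f 43 44 39
f 44 37 45
f 44 45 39
f 45 37 46
f 45 46 39
f 46 37 47
f 46 47 39
f 47 37 48
f 47 48 39
f 48 37 49
f 48 49 39
f 49 37 50
f 49 50 39
f 50 37 51
f 50 51 39
f 51 37 52
f 51 52 39
f 52 37 53
f 52 53 39
f 53 37 54
f 53 54 39
f 54 37 38
f 54 38 39



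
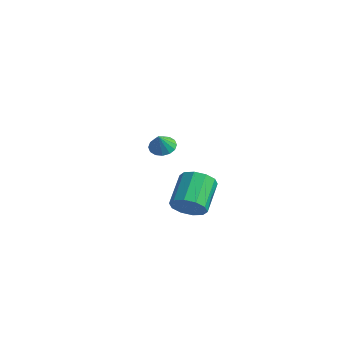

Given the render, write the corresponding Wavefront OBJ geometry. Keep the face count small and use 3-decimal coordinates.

v -4.093 3.723 0.372
v -3.303 3.969 0.304
v -3.827 3.177 1.488
v -3.502 4.29 0.509
v -3.86 4.459 0.677
v -4.28 4.431 0.763
v -4.65 4.213 0.745
v -4.87 3.864 0.626
v -4.883 3.477 0.44
v -4.683 3.156 0.236
v -4.326 2.987 0.068
v -3.906 3.015 -0.019
v -3.536 3.233 -0
v -3.316 3.582 0.118
v 3.365 -1.081 0.7
v 4.075 -1.196 1.466
v 3.144 0.387 2.565
v 2.435 0.501 1.8
v 4.307 -0.764 1.041
v 3.376 0.819 2.14
v 4.179 -0.454 0.485
v 3.248 1.129 1.584
v 3.741 -0.383 0.012
v 2.81 1.2 1.111
v 3.159 -0.579 -0.198
v 2.228 1.004 0.901
v 2.656 -0.967 -0.065
v 1.725 0.616 1.034
v 2.424 -1.399 0.36
v 1.493 0.184 1.459
v 2.552 -1.709 0.916
v 1.621 -0.126 2.015
v 2.99 -1.78 1.389
v 2.059 -0.197 2.488
v 3.572 -1.584 1.599
v 2.641 -0.001 2.698
f 2 1 4
f 2 4 3
f 4 1 5
f 4 5 3
f 5 1 6
f 5 6 3
f 6 1 7
f 6 7 3
f 7 1 8
f 7 8 3
f 8 1 9
f 8 9 3
f 9 1 10
f 9 10 3
f 10 1 11
f 10 11 3
f 11 1 12
f 11 12 3
f 12 1 13
f 12 13 3
f 13 1 14
f 13 14 3
f 14 1 2
f 14 2 3
f 16 15 19
f 16 19 17
f 17 19 20
f 17 20 18
f 19 15 21
f 19 21 20
f 20 21 22
f 20 22 18
f 21 15 23
f 21 23 22
f 22 23 24
f 22 24 18
f 23 15 25
f 23 25 24
f 24 25 26
f 24 26 18
f 25 15 27
f 25 27 26
f 26 27 28
f 26 28 18
f 27 15 29
f 27 29 28
f 28 29 30
f 28 30 18
f 29 15 31
f 29 31 30
f 30 31 32
f 30 32 18
f 31 15 33
f 31 33 32
f 32 33 34
f 32 34 18
f 33 15 35
f 33 35 34
f 34 35 36
f 34 36 18
f 35 15 16
f 35 16 36
f 36 16 17
f 36 17 18



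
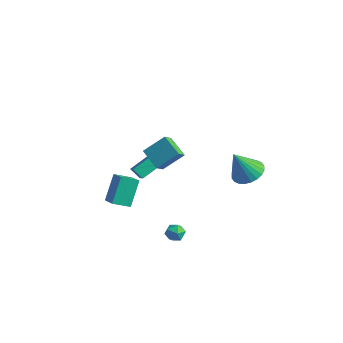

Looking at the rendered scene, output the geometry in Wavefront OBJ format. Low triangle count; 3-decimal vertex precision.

v -2.255 -2.819 0.911
v -1.557 -3.285 1.543
v -1.961 -1.457 1.591
v -1.264 -1.923 2.223
v -1.676 -2.677 0.377
v -0.979 -3.143 1.009
v -1.383 -1.315 1.057
v -0.685 -1.781 1.689
v 1.947 2.214 -0.004
v 2.457 1.377 -0.248
v 1.513 1.446 1.724
v 2.74 1.594 -0.081
v 2.903 1.905 0.098
v 2.92 2.264 0.262
v 2.788 2.614 0.385
v 2.529 2.904 0.449
v 2.181 3.089 0.444
v 1.797 3.14 0.37
v 1.436 3.051 0.24
v 1.153 2.834 0.073
v 0.99 2.523 -0.106
v 0.973 2.165 -0.27
v 1.105 1.814 -0.393
v 1.364 1.524 -0.457
v 1.712 1.339 -0.452
v 2.096 1.288 -0.378
v -3.637 -2.905 -2.821
v -3.971 -1.846 -1.328
v -4.598 -2.527 -3.304
v -4.931 -1.467 -1.812
v -3.049 -2.033 -3.308
v -3.382 -0.973 -1.816
v -4.009 -1.654 -3.792
v -4.343 -0.595 -2.299
v -0.111 -1.684 -4.002
v 0.214 -1.373 -3.529
v 0.426 -2.567 -3.791
v 0.751 -2.256 -3.318
v 0.116 -2.385 -3.247
v -0.216 -1.84 -3.377
v 0.856 -2.1 -3.943
v 0.524 -1.555 -4.073
v 0.811 -1.631 -3.493
v 0.354 -1.807 -3.063
v 0.286 -2.133 -4.257
v -0.171 -2.309 -3.827
v 0.801 -3.445 2.932
v 0.944 -4.086 3.488
v -0.417 -3.196 3.532
v -0.274 -3.837 4.087
v 1.474 -2.463 3.893
v 1.617 -3.104 4.448
v 0.256 -2.214 4.492
v 0.399 -2.855 5.048
f 2 4 1
f 5 2 1
f 1 4 3
f 3 5 1
f 2 8 4
f 6 2 5
f 6 8 2
f 4 8 3
f 7 5 3
f 3 8 7
f 7 6 5
f 8 6 7
f 10 9 12
f 10 12 11
f 12 9 13
f 12 13 11
f 13 9 14
f 13 14 11
f 14 9 15
f 14 15 11
f 15 9 16
f 15 16 11
f 16 9 17
f 16 17 11
f 17 9 18
f 17 18 11
f 18 9 19
f 18 19 11
f 19 9 20
f 19 20 11
f 20 9 21
f 20 21 11
f 21 9 22
f 21 22 11
f 22 9 23
f 22 23 11
f 23 9 24
f 23 24 11
f 24 9 25
f 24 25 11
f 25 9 26
f 25 26 11
f 26 9 10
f 26 10 11
f 28 30 27
f 31 28 27
f 27 30 29
f 29 31 27
f 28 34 30
f 32 28 31
f 32 34 28
f 30 34 29
f 33 31 29
f 29 34 33
f 33 32 31
f 34 32 33
f 35 46 40
f 35 40 36
f 35 36 42
f 35 42 45
f 35 45 46
f 36 40 44
f 40 46 39
f 46 45 37
f 45 42 41
f 42 36 43
f 38 44 39
f 38 39 37
f 38 37 41
f 38 41 43
f 38 43 44
f 39 44 40
f 37 39 46
f 41 37 45
f 43 41 42
f 44 43 36
f 48 50 47
f 51 48 47
f 47 50 49
f 49 51 47
f 48 54 50
f 52 48 51
f 52 54 48
f 50 54 49
f 53 51 49
f 49 54 53
f 53 52 51
f 54 52 53



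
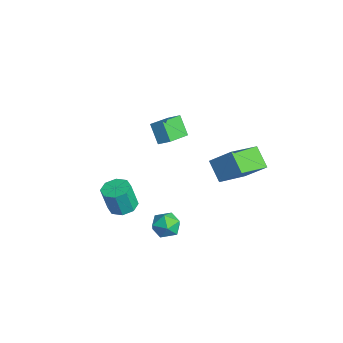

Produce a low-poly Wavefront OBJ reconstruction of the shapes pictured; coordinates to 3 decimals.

v -3.531 -1.327 2.365
v -3.045 -0.791 2.811
v -4.508 -0.045 1.889
v -4.022 0.491 2.335
v -2.738 -1.131 1.265
v -2.252 -0.595 1.711
v -3.715 0.151 0.789
v -3.229 0.687 1.235
v -0.269 -3.774 -1.245
v 0.519 -4.023 -1.328
v 0.557 -4.414 0.223
v -0.231 -4.166 0.305
v 0.473 -3.409 -1.171
v 0.511 -3.8 0.379
v -0.008 -3.009 -1.059
v 0.03 -3.4 0.492
v -0.641 -3.057 -1.055
v -0.603 -3.448 0.495
v -1.057 -3.526 -1.163
v -1.019 -3.917 0.388
v -1.011 -4.14 -1.319
v -0.973 -4.531 0.231
v -0.53 -4.54 -1.432
v -0.492 -4.931 0.119
v 0.103 -4.492 -1.435
v 0.141 -4.883 0.115
v 1.714 0.269 2.939
v 2.539 1.163 4.069
v 0.768 1.985 2.272
v 1.593 2.879 3.402
v 2.747 0.481 2.018
v 3.572 1.375 3.148
v 1.801 2.197 1.351
v 2.626 3.091 2.481
v 2.953 -2.106 0.376
v 3.326 -1.799 -0.339
v 3.614 -3.321 0.199
v 3.987 -3.014 -0.516
v 4.21 -2.7 0.255
v 3.801 -1.949 0.365
v 3.139 -3.171 -0.505
v 2.73 -2.42 -0.395
v 3.44 -2.458 -0.883
v 4.102 -2.166 -0.413
v 2.838 -2.954 0.273
v 3.5 -2.662 0.743
f 2 4 1
f 5 2 1
f 1 4 3
f 3 5 1
f 2 8 4
f 6 2 5
f 6 8 2
f 4 8 3
f 7 5 3
f 3 8 7
f 7 6 5
f 8 6 7
f 10 9 13
f 10 13 11
f 11 13 14
f 11 14 12
f 13 9 15
f 13 15 14
f 14 15 16
f 14 16 12
f 15 9 17
f 15 17 16
f 16 17 18
f 16 18 12
f 17 9 19
f 17 19 18
f 18 19 20
f 18 20 12
f 19 9 21
f 19 21 20
f 20 21 22
f 20 22 12
f 21 9 23
f 21 23 22
f 22 23 24
f 22 24 12
f 23 9 25
f 23 25 24
f 24 25 26
f 24 26 12
f 25 9 10
f 25 10 26
f 26 10 11
f 26 11 12
f 28 30 27
f 31 28 27
f 27 30 29
f 29 31 27
f 28 34 30
f 32 28 31
f 32 34 28
f 30 34 29
f 33 31 29
f 29 34 33
f 33 32 31
f 34 32 33
f 35 46 40
f 35 40 36
f 35 36 42
f 35 42 45
f 35 45 46
f 36 40 44
f 40 46 39
f 46 45 37
f 45 42 41
f 42 36 43
f 38 44 39
f 38 39 37
f 38 37 41
f 38 41 43
f 38 43 44
f 39 44 40
f 37 39 46
f 41 37 45
f 43 41 42
f 44 43 36



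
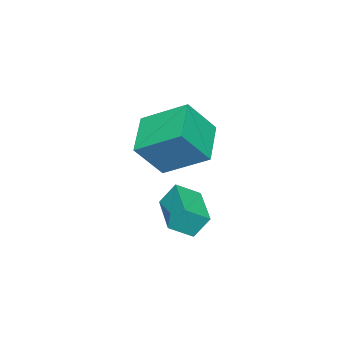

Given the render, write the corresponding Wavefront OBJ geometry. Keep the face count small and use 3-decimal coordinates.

v 2.504 1.052 -0.243
v 2.276 1.509 0.547
v 3.824 2.07 -0.449
v 3.596 2.526 0.341
v 3.044 0.454 0.259
v 2.816 0.91 1.049
v 4.364 1.471 0.053
v 4.136 1.928 0.843
v 3.026 -0.189 3.795
v 2.832 1.342 4.682
v 2.292 0.407 2.605
v 2.098 1.938 3.492
v 4.442 0.342 3.188
v 4.248 1.873 4.075
v 3.708 0.938 1.998
v 3.514 2.469 2.885
f 2 4 1
f 5 2 1
f 1 4 3
f 3 5 1
f 2 8 4
f 6 2 5
f 6 8 2
f 4 8 3
f 7 5 3
f 3 8 7
f 7 6 5
f 8 6 7
f 10 12 9
f 13 10 9
f 9 12 11
f 11 13 9
f 10 16 12
f 14 10 13
f 14 16 10
f 12 16 11
f 15 13 11
f 11 16 15
f 15 14 13
f 16 14 15



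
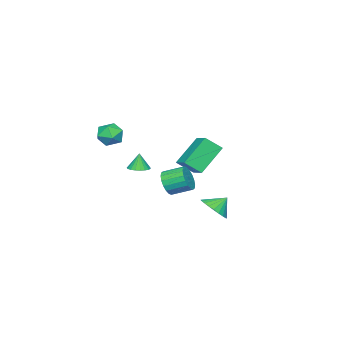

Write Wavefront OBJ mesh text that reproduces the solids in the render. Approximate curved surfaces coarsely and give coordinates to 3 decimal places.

v 3.578 -1.375 3.14
v 3.859 -1.698 3.827
v 2.401 -1.222 3.693
v 2.682 -1.545 4.38
v 2.941 -0.817 4.139
v 3.669 -0.911 3.797
v 2.591 -2.009 3.723
v 3.319 -2.103 3.381
v 3.249 -2.089 4.187
v 3.465 -1.353 4.445
v 2.795 -1.567 3.075
v 3.011 -0.831 3.333
v -4.813 -0.489 0.488
v -4.242 -1.227 1.243
v -4.094 0.542 0.951
v -3.523 -0.195 1.706
v -3.377 -0.845 -0.946
v -2.806 -1.582 -0.191
v -2.658 0.187 -0.483
v -2.087 -0.551 0.272
v 0.449 -1.66 0.469
v 0.898 -1.238 0.538
v 0.331 -1.7 1.471
v 0.688 -1.09 0.519
v 0.436 -1.041 0.492
v 0.187 -1.098 0.46
v -0.017 -1.253 0.43
v -0.141 -1.478 0.407
v -0.162 -1.735 0.394
v -0.078 -1.978 0.395
v 0.097 -2.167 0.408
v 0.333 -2.268 0.431
v 0.589 -2.264 0.461
v 0.821 -2.156 0.493
v 0.988 -1.961 0.52
v 1.062 -1.715 0.539
v 1.03 -1.459 0.545
v -1.751 1.553 -2.505
v -1.307 1.084 -1.849
v -2.369 1.987 -1.775
v -1.112 1.386 -1.864
v -1.015 1.713 -1.976
v -1.03 2.015 -2.169
v -1.154 2.247 -2.413
v -1.37 2.374 -2.67
v -1.643 2.375 -2.903
v -1.933 2.251 -3.075
v -2.195 2.021 -3.16
v -2.39 1.72 -3.145
v -2.487 1.393 -3.033
v -2.472 1.091 -2.84
v -2.347 0.858 -2.597
v -2.132 0.732 -2.339
v -1.859 0.731 -2.106
v -1.569 0.854 -1.934
v 1.076 0.58 0.134
v 1.539 0.513 0.771
v 1.068 1.532 1.222
v 0.604 1.6 0.586
v 1.737 0.702 0.549
v 1.266 1.721 1.001
v 1.803 0.867 0.246
v 1.332 1.886 0.697
v 1.725 0.975 -0.079
v 1.254 1.995 0.372
v 1.519 1.005 -0.362
v 1.048 2.024 0.089
v 1.225 0.951 -0.547
v 0.754 1.97 -0.096
v 0.901 0.823 -0.597
v 0.43 1.843 -0.146
v 0.612 0.648 -0.502
v 0.141 1.667 -0.051
v 0.414 0.459 -0.281
v -0.057 1.478 0.171
v 0.348 0.294 0.023
v -0.123 1.313 0.474
v 0.426 0.185 0.348
v -0.045 1.205 0.799
v 0.632 0.156 0.631
v 0.161 1.175 1.082
v 0.926 0.21 0.816
v 0.455 1.229 1.267
v 1.25 0.337 0.866
v 0.779 1.357 1.317
f 1 12 6
f 1 6 2
f 1 2 8
f 1 8 11
f 1 11 12
f 2 6 10
f 6 12 5
f 12 11 3
f 11 8 7
f 8 2 9
f 4 10 5
f 4 5 3
f 4 3 7
f 4 7 9
f 4 9 10
f 5 10 6
f 3 5 12
f 7 3 11
f 9 7 8
f 10 9 2
f 14 16 13
f 17 14 13
f 13 16 15
f 15 17 13
f 14 20 16
f 18 14 17
f 18 20 14
f 16 20 15
f 19 17 15
f 15 20 19
f 19 18 17
f 20 18 19
f 22 21 24
f 22 24 23
f 24 21 25
f 24 25 23
f 25 21 26
f 25 26 23
f 26 21 27
f 26 27 23
f 27 21 28
f 27 28 23
f 28 21 29
f 28 29 23
f 29 21 30
f 29 30 23
f 30 21 31
f 30 31 23
f 31 21 32
f 31 32 23
f 32 21 33
f 32 33 23
f 33 21 34
f 33 34 23
f 34 21 35
f 34 35 23
f 35 21 36
f 35 36 23
f 36 21 37
f 36 37 23
f 37 21 22
f 37 22 23
f 39 38 41
f 39 41 40
f 41 38 42
f 41 42 40
f 42 38 43
f 42 43 40
f 43 38 44
f 43 44 40
f 44 38 45
f 44 45 40
f 45 38 46
f 45 46 40
f 46 38 47
f 46 47 40
f 47 38 48
f 47 48 40
f 48 38 49
f 48 49 40
f 49 38 50
f 49 50 40
f 50 38 51
f 50 51 40
f 51 38 52
f 51 52 40
f 52 38 53
f 52 53 40
f 53 38 54
f 53 54 40
f 54 38 55
f 54 55 40
f 55 38 39
f 55 39 40
f 57 56 60
f 57 60 58
f 58 60 61
f 58 61 59
f 60 56 62
f 60 62 61
f 61 62 63
f 61 63 59
f 62 56 64
f 62 64 63
f 63 64 65
f 63 65 59
f 64 56 66
f 64 66 65
f 65 66 67
f 65 67 59
f 66 56 68
f 66 68 67
f 67 68 69
f 67 69 59
f 68 56 70
f 68 70 69
f 69 70 71
f 69 71 59
f 70 56 72
f 70 72 71
f 71 72 73
f 71 73 59
f 72 56 74
f 72 74 73
f 73 74 75
f 73 75 59
f 74 56 76
f 74 76 75
f 75 76 77
f 75 77 59
f 76 56 78
f 76 78 77
f 77 78 79
f 77 79 59
f 78 56 80
f 78 80 79
f 79 80 81
f 79 81 59
f 80 56 82
f 80 82 81
f 81 82 83
f 81 83 59
f 82 56 84
f 82 84 83
f 83 84 85
f 83 85 59
f 84 56 57
f 84 57 85
f 85 57 58
f 85 58 59



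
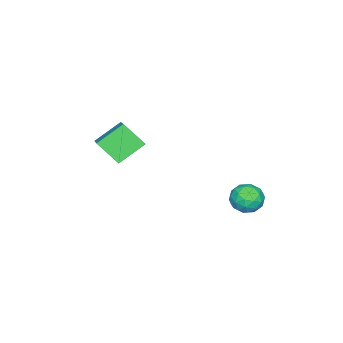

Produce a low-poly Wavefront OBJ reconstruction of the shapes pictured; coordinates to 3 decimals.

v 1.457 -3.526 4.525
v 2.872 -2.484 5.48
v 1.332 -2.238 3.303
v 2.747 -1.195 4.258
v 2.793 -4.385 3.482
v 4.208 -3.342 4.437
v 2.668 -3.096 2.26
v 4.083 -2.054 3.215
v -0.543 3.384 -0.384
v -0.011 4.232 -0.629
v 0.551 3.048 0.829
v 1.083 3.896 0.584
v 0.149 3.979 1.012
v -0.527 4.186 0.262
v 1.067 3.094 -0.062
v 0.391 3.301 -0.812
v 0.984 4.053 -0.43
v 0.416 4.6 0.234
v 0.124 2.68 -0.034
v -0.444 3.227 0.63
v -0.373 3.837 -0.613
v 0.913 3.443 0.813
v 0.364 3.491 1.064
v 0.677 3.99 0.92
v -0.676 3.811 -0.089
v -0.364 4.309 -0.233
v -0.27 4.16 0.731
v 0.904 2.971 0.433
v 1.216 3.469 0.289
v -0.137 3.29 -0.72
v 0.176 3.789 -0.864
v 0.81 3.12 -0.531
v 0.524 4.23 -0.64
v 1.167 4.033 0.073
v 1.158 3.561 -0.307
v 0.761 3.683 -0.747
v 0.191 4.552 -0.25
v 0.834 4.355 0.463
v 0.285 4.403 0.714
v -0.113 4.525 0.274
v 0.775 4.447 -0.133
v -0.294 2.925 -0.263
v 0.349 2.728 0.45
v 0.653 2.755 -0.074
v 0.255 2.877 -0.514
v -0.627 3.247 0.127
v 0.016 3.05 0.84
v -0.221 3.597 0.947
v -0.618 3.719 0.507
v -0.235 2.833 0.333
f 2 4 1
f 5 2 1
f 1 4 3
f 3 5 1
f 2 8 4
f 6 2 5
f 6 8 2
f 4 8 3
f 7 5 3
f 3 8 7
f 7 6 5
f 8 6 7
f 9 46 25
f 46 20 49
f 25 49 14
f 46 49 25
f 9 25 21
f 25 14 26
f 21 26 10
f 25 26 21
f 9 21 30
f 21 10 31
f 30 31 16
f 21 31 30
f 9 30 42
f 30 16 45
f 42 45 19
f 30 45 42
f 9 42 46
f 42 19 50
f 46 50 20
f 42 50 46
f 10 26 37
f 26 14 40
f 37 40 18
f 26 40 37
f 14 49 27
f 49 20 48
f 27 48 13
f 49 48 27
f 20 50 47
f 50 19 43
f 47 43 11
f 50 43 47
f 19 45 44
f 45 16 32
f 44 32 15
f 45 32 44
f 16 31 36
f 31 10 33
f 36 33 17
f 31 33 36
f 12 38 24
f 38 18 39
f 24 39 13
f 38 39 24
f 12 24 22
f 24 13 23
f 22 23 11
f 24 23 22
f 12 22 29
f 22 11 28
f 29 28 15
f 22 28 29
f 12 29 34
f 29 15 35
f 34 35 17
f 29 35 34
f 12 34 38
f 34 17 41
f 38 41 18
f 34 41 38
f 13 39 27
f 39 18 40
f 27 40 14
f 39 40 27
f 11 23 47
f 23 13 48
f 47 48 20
f 23 48 47
f 15 28 44
f 28 11 43
f 44 43 19
f 28 43 44
f 17 35 36
f 35 15 32
f 36 32 16
f 35 32 36
f 18 41 37
f 41 17 33
f 37 33 10
f 41 33 37

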